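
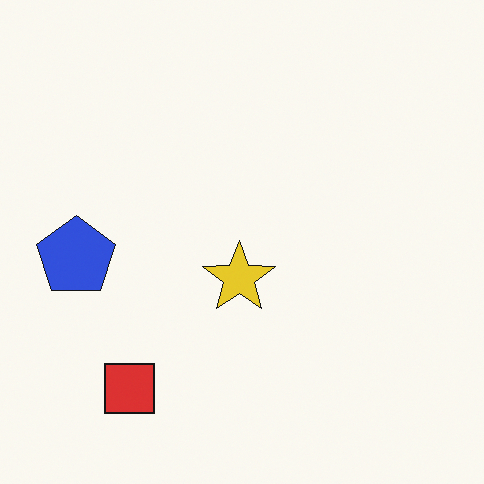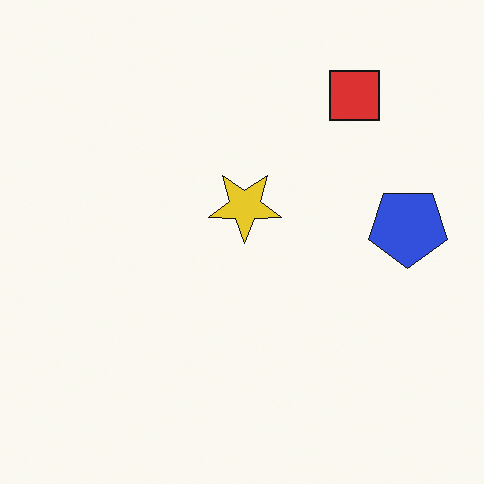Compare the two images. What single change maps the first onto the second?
This is the original image rotated 180°.

The red square sits in the bottom-left of the first image and the top-right of the second — consistent with a whole-image 180° rotation.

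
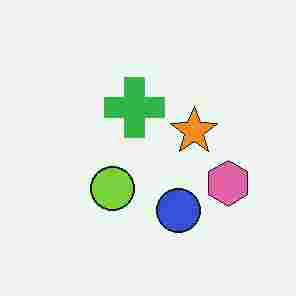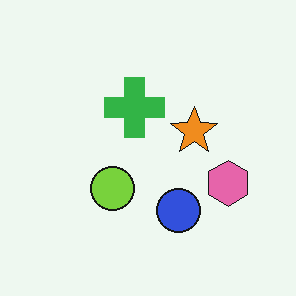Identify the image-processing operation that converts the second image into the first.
It was heavily JPEG-compressed with obvious blocking artifacts.

Blocky 8×8 compression artifacts appear around shape edges and the flat background shows ringing — characteristic JPEG degradation.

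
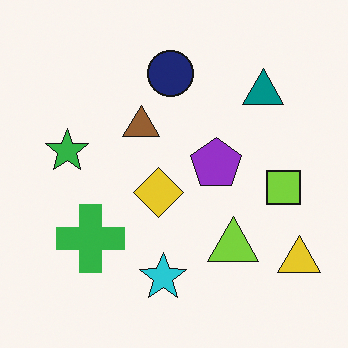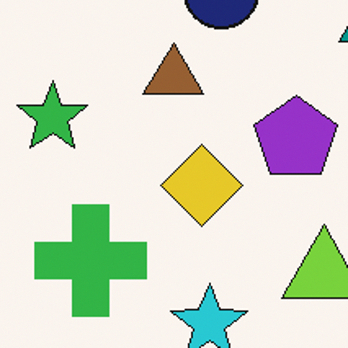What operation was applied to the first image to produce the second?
This is the original image cropped tightly and scaled back up.

The visible shapes are larger and the field of view is narrower; shapes near the original edges may be partly or wholly outside the frame — a crop-and-rescale.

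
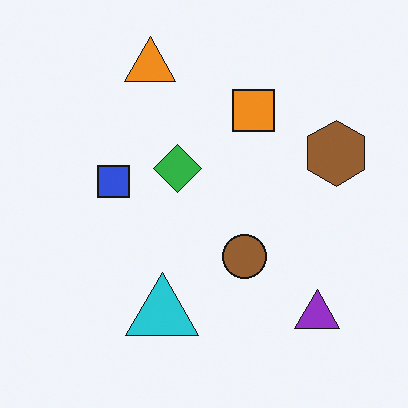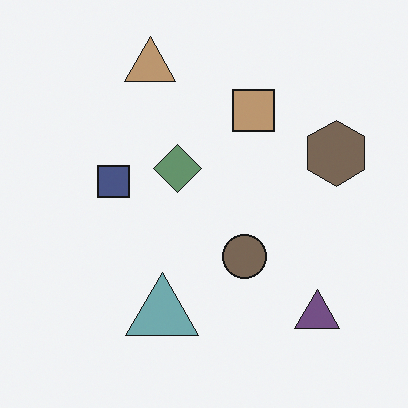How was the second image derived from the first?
It was made much more muted (saturation change).

All colors are more muted and greyish — a global saturation change.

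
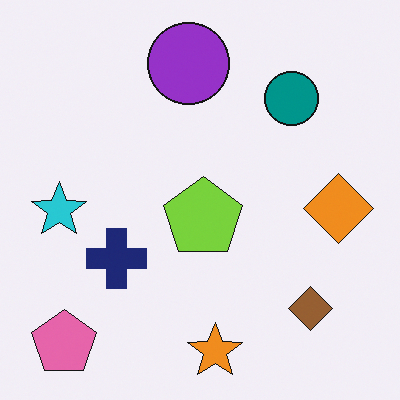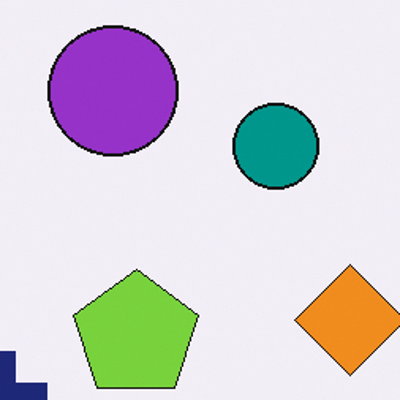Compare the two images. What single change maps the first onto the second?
It was cropped slightly and scaled back up.

The visible shapes are larger and the field of view is narrower; shapes near the original edges may be partly or wholly outside the frame — a crop-and-rescale.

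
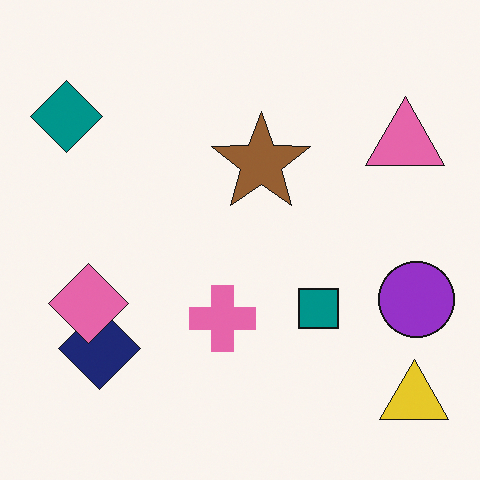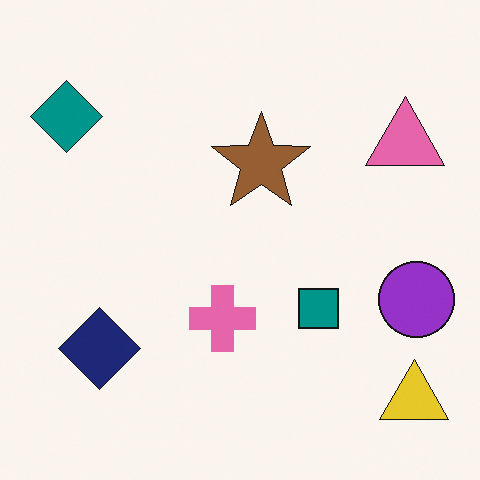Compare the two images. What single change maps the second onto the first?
It was overlaid with an additional pink diamond.

A pink diamond appears in the first image that is absent from the second.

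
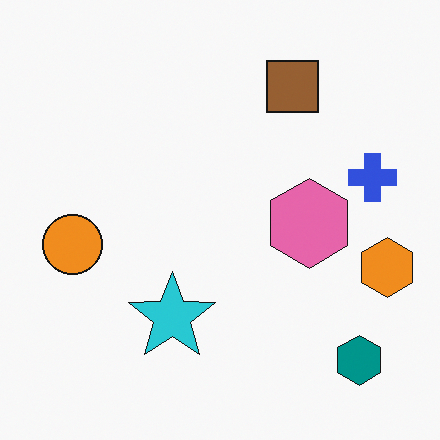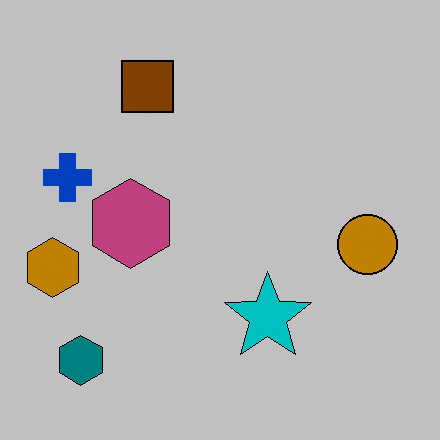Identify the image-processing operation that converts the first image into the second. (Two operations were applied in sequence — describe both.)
The transformation is: heavily posterized to just a handful of flat colors, then flipped horizontally (left ↔ right).

Each flat color has snapped to a coarser quantized level — most visibly, the near-white background has dropped to a flat grey. The orange hexagon is in the right of the first image and the left of the second — shapes on opposite sides of the vertical midline have swapped in a mirror flip.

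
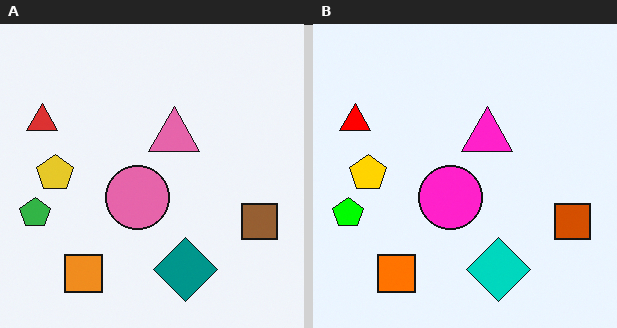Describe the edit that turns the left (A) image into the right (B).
Made much more vivid (saturation change).

All colors are more vivid — a global saturation change.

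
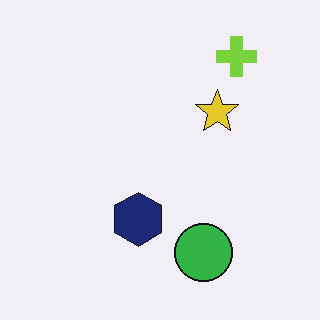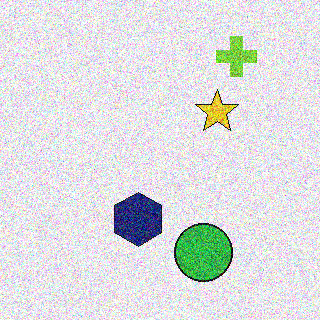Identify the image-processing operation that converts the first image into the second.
This is the original image degraded with a thick layer of grain.

Random speckle covers the whole image, including the flat background.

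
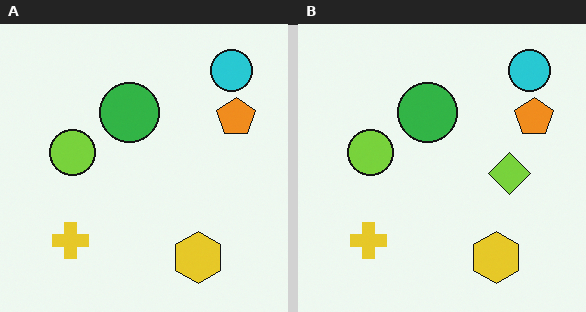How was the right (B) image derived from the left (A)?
It was overlaid with an additional lime diamond.

A lime diamond appears in the right (B) image that is absent from the left (A).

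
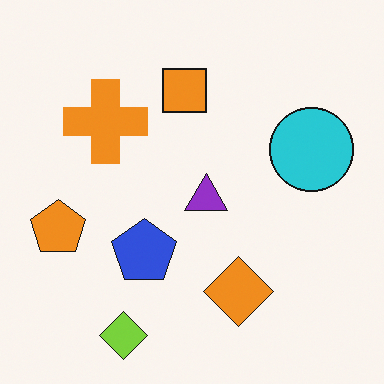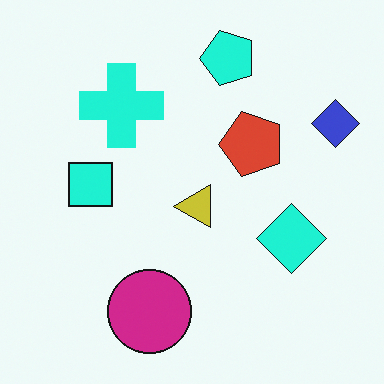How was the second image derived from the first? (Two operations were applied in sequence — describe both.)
The transformation is: transposed (reflected across the top-left ↔ bottom-right diagonal), then hue-shifted through roughly a third of the color wheel.

Shapes have swapped their row and column positions — what was in the top-right is now in the bottom-left — a diagonal reflection. Every shape's color has rotated by the same amount around the hue wheel — a uniform hue shift.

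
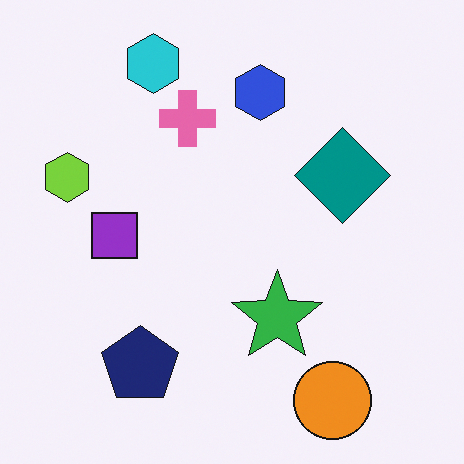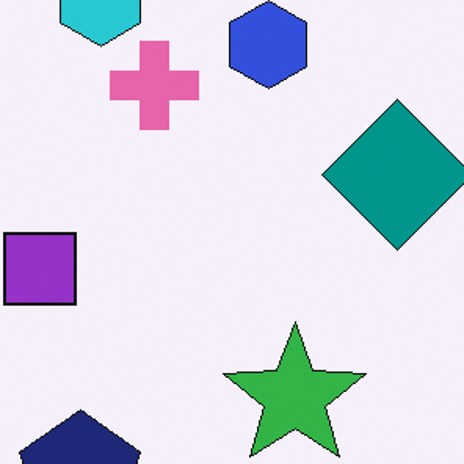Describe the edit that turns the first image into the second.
The second image is the first cropped slightly and scaled back up.

The visible shapes are larger and the field of view is narrower; shapes near the original edges may be partly or wholly outside the frame — a crop-and-rescale.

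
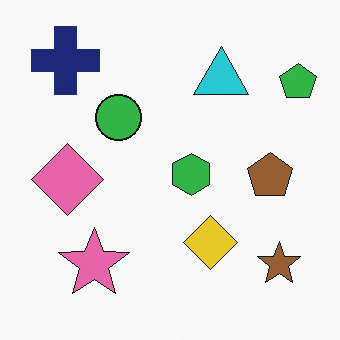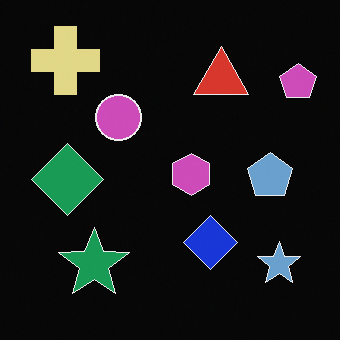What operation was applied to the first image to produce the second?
This is the original image color-inverted (negative).

The light background has become dark and every shape's color is its complement — a photographic negative.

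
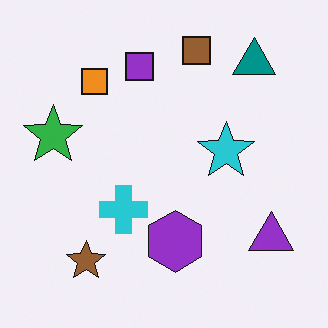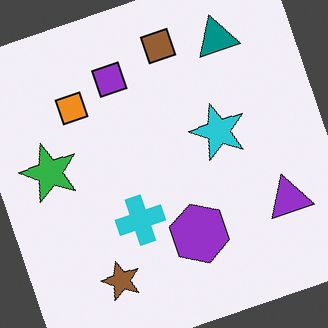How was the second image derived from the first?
This is the original image rotated counter-clockwise by a clearly visible amount.

Every shape is tilted by the same angle and the image corners show triangular fill wedges — a whole-image rotation by a non-right angle.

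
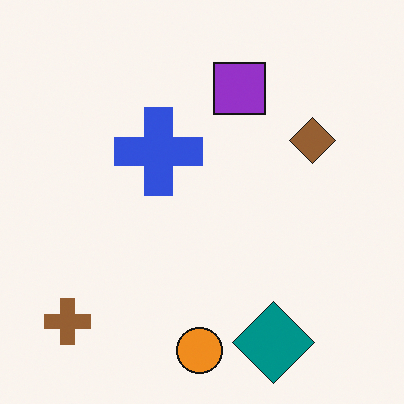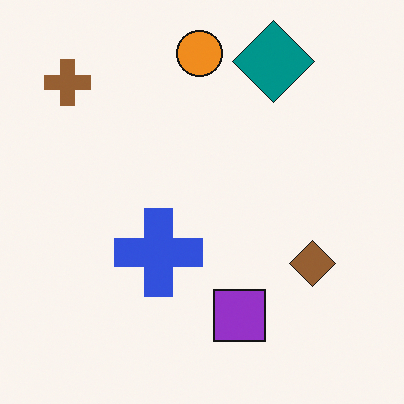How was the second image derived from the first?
This is the original image flipped vertically (top ↔ bottom).

The orange circle is in the bottom of the first image and the top of the second — shapes on opposite sides of the horizontal midline have swapped in a mirror flip.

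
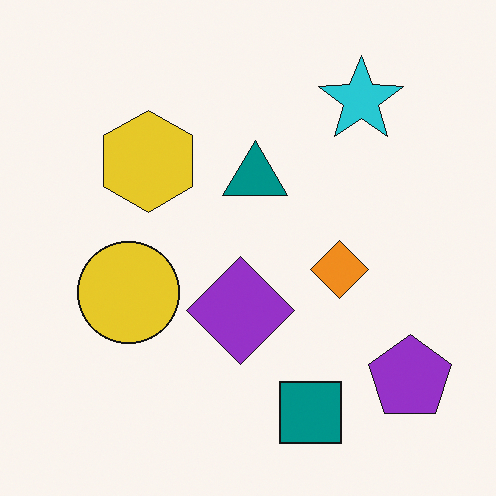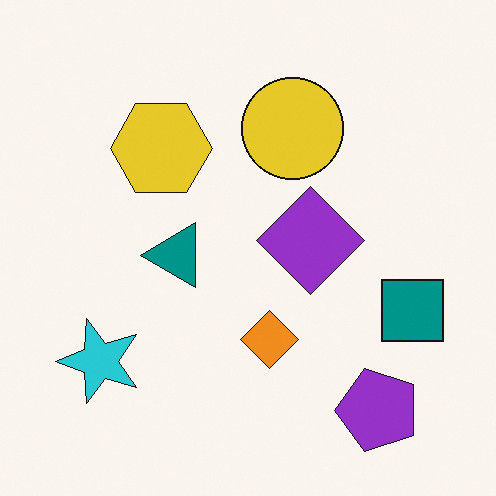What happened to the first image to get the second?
The image was transposed (reflected across the top-left ↔ bottom-right diagonal).

Shapes have swapped their row and column positions — what was in the top-right is now in the bottom-left — a diagonal reflection.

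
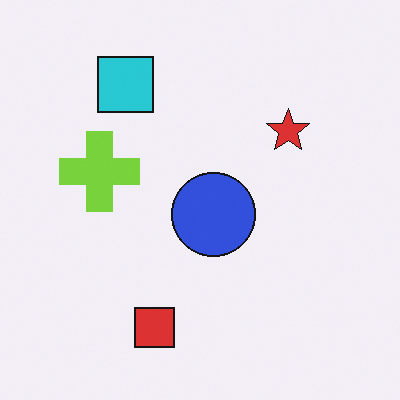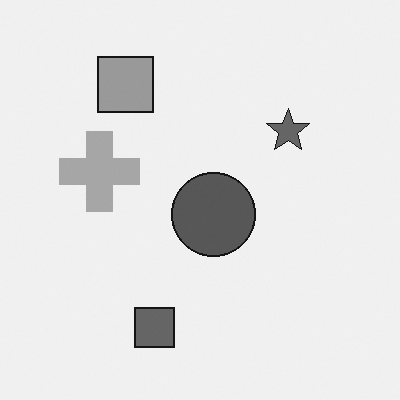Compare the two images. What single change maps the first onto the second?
Converted to grayscale.

All color is removed — every shape is now a shade of grey.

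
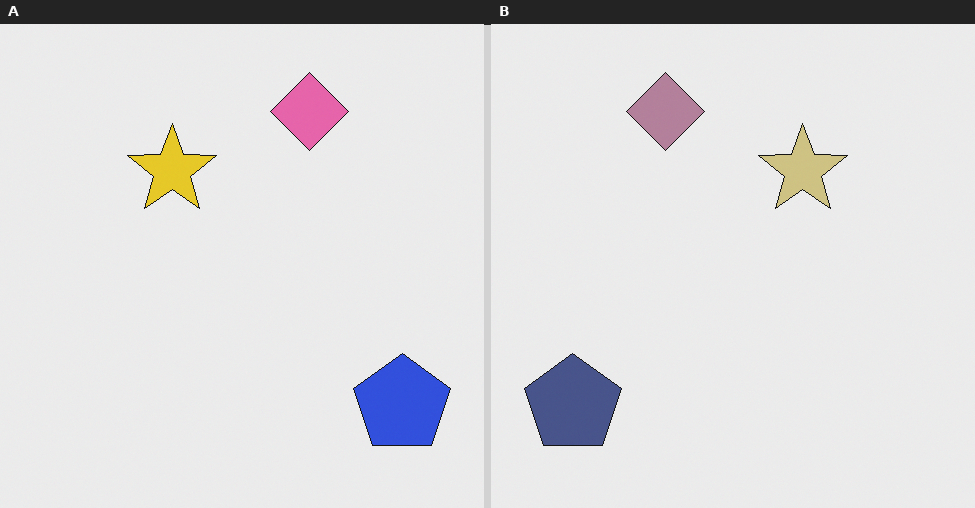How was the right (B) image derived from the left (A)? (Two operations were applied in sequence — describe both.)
The image was flipped horizontally (left ↔ right), then heavily desaturated.

The blue pentagon is in the bottom-right of the left (A) image and the bottom-left of the right (B) — shapes on opposite sides of the vertical midline have swapped in a mirror flip. All colors are more muted and greyish — a global saturation change.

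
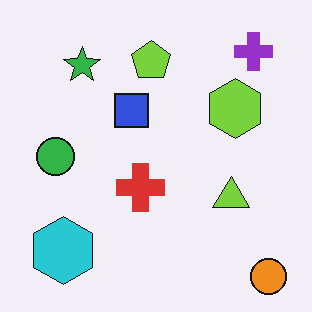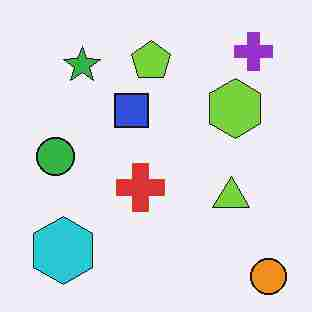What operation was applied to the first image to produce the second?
The image was degraded with heavy JPEG compression.

Blocky 8×8 compression artifacts appear around shape edges and the flat background shows ringing — characteristic JPEG degradation.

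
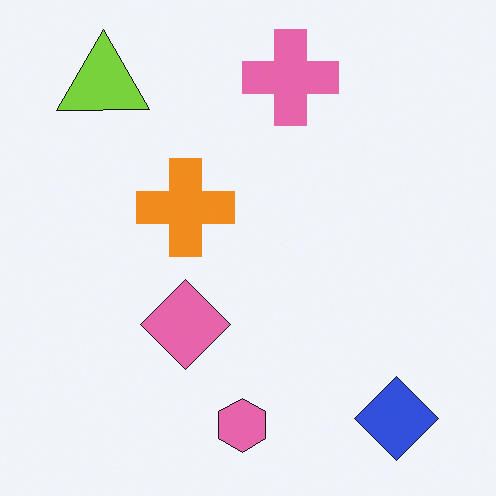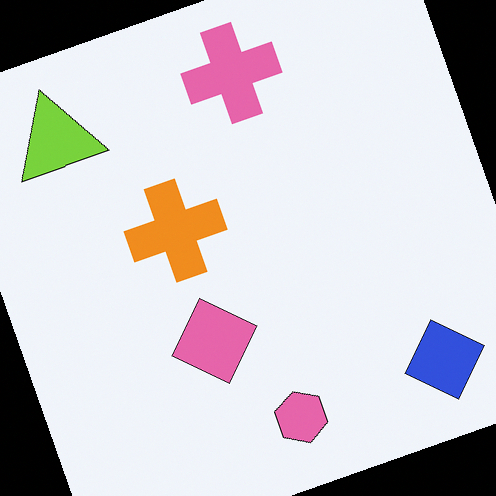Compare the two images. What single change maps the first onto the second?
This is the original image rotated counter-clockwise by a clearly visible amount.

Every shape is tilted by the same angle and the image corners show triangular fill wedges — a whole-image rotation by a non-right angle.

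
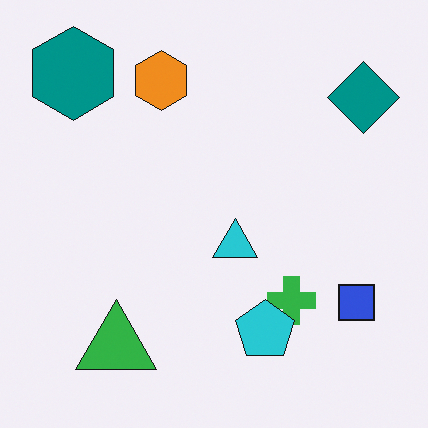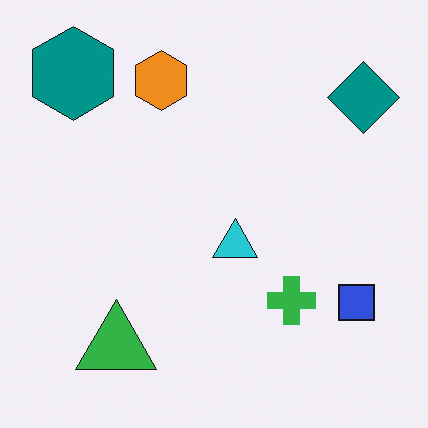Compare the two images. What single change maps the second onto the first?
The image was overlaid with an additional cyan pentagon.

A cyan pentagon appears in the first image that is absent from the second.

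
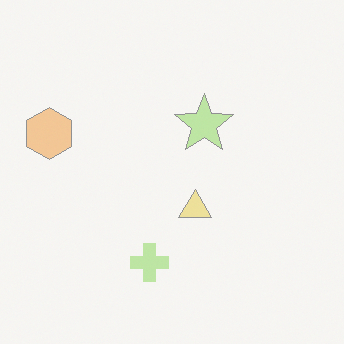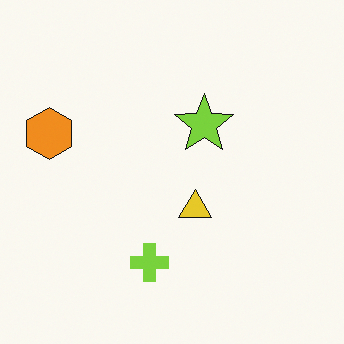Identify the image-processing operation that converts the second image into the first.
This is the original image given much lower contrast.

Tones are pushed toward mid-grey across the whole image — a global contrast change.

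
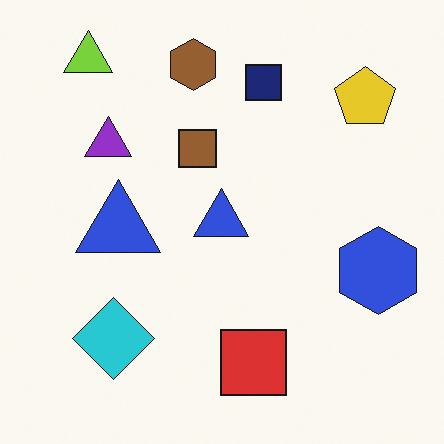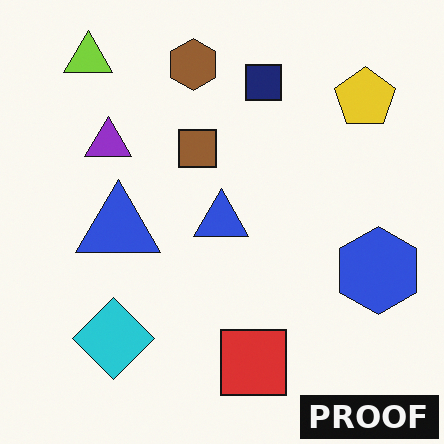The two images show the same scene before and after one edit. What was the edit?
The image was watermarked with the text "PROOF" in the lower-right corner.

A dark label reading "PROOF" appears in the lower-right corner.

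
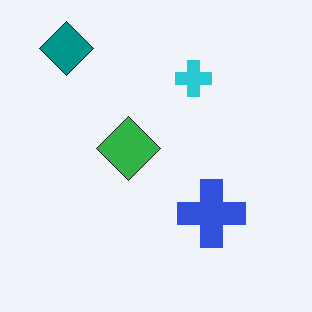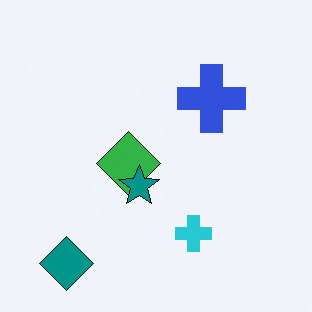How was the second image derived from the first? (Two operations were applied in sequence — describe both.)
Flipped vertically (top ↔ bottom), then overlaid with an additional teal star.

The teal diamond is in the top-left of the first image and the bottom-left of the second — shapes on opposite sides of the horizontal midline have swapped in a mirror flip. A teal star appears in the second image that is absent from the first.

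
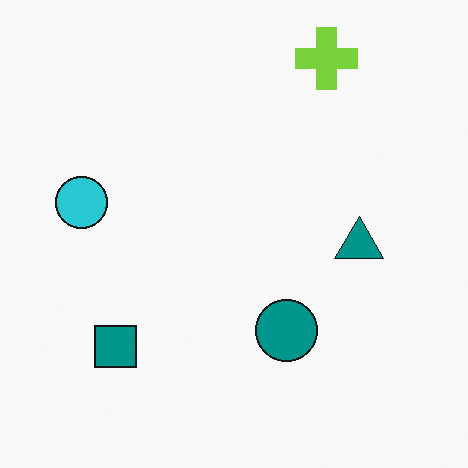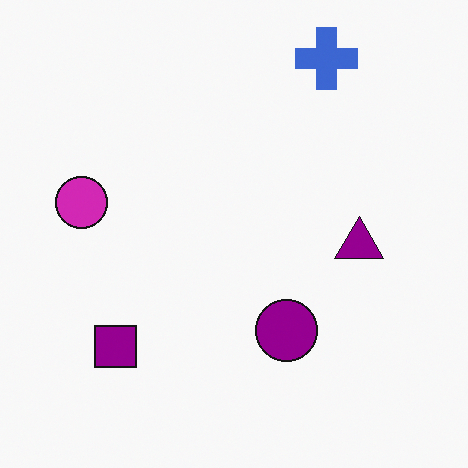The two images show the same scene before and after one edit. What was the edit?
The second image is the first hue-shifted by a moderate amount.

Every shape's color has rotated by the same amount around the hue wheel — a uniform hue shift.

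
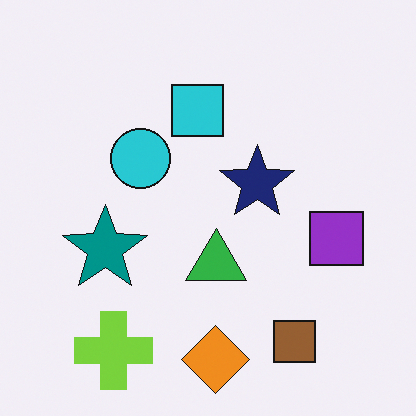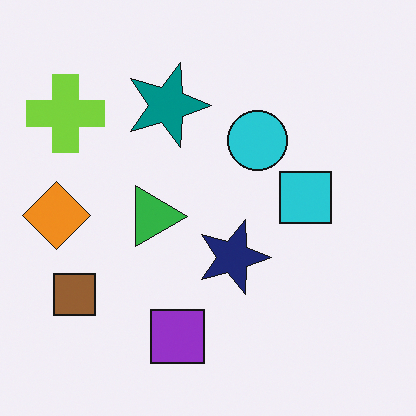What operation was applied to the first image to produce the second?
The transformation is: rotated 90° clockwise.

The lime cross sits in the bottom-left of the first image and the top-left of the second — consistent with a whole-image 90° clockwise rotation.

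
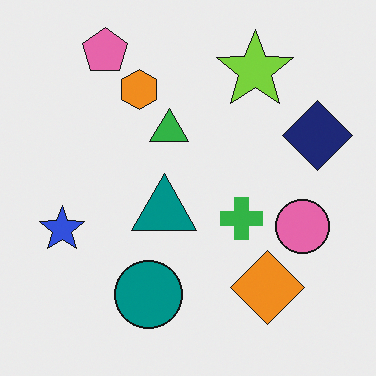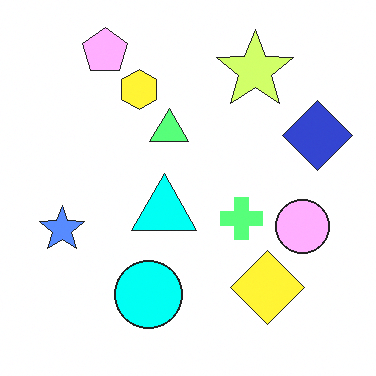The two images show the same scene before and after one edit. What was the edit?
The second image is the first noticeably brightened.

Every pixel — background and shapes alike — is uniformly brightened.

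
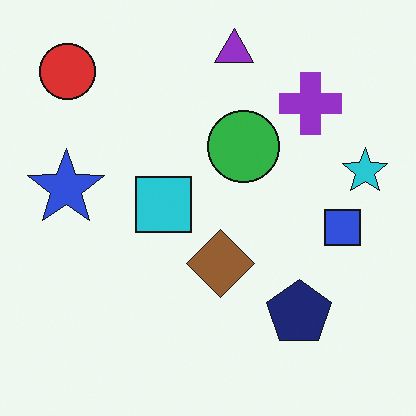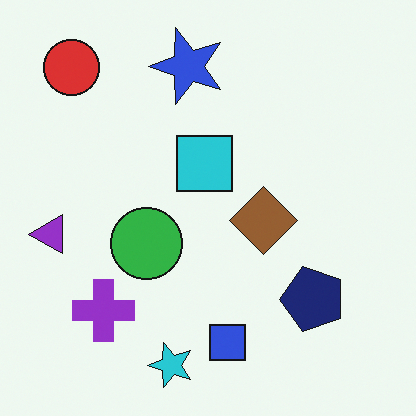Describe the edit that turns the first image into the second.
The image was transposed (reflected across the top-left ↔ bottom-right diagonal).

Shapes have swapped their row and column positions — what was in the top-right is now in the bottom-left — a diagonal reflection.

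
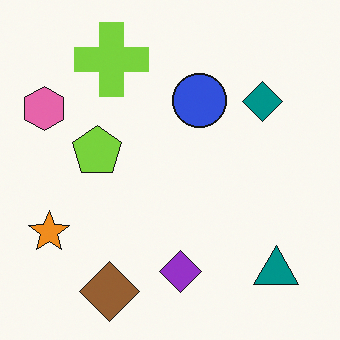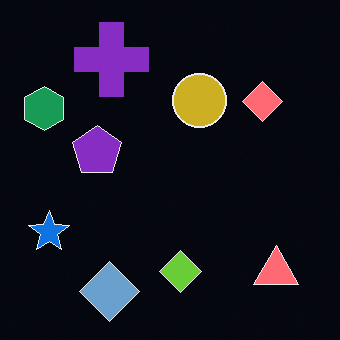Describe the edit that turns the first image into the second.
The transformation is: color-inverted (negative).

The light background has become dark and every shape's color is its complement — a photographic negative.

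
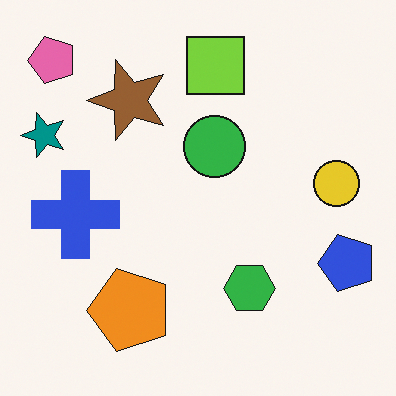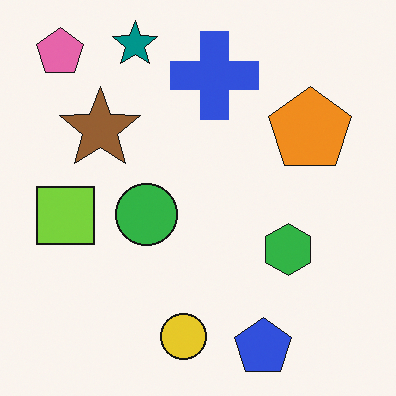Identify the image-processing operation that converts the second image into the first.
This is the original image transposed (reflected across the top-left ↔ bottom-right diagonal).

Shapes have swapped their row and column positions — what was in the top-right is now in the bottom-left — a diagonal reflection.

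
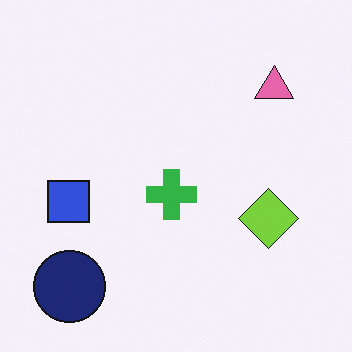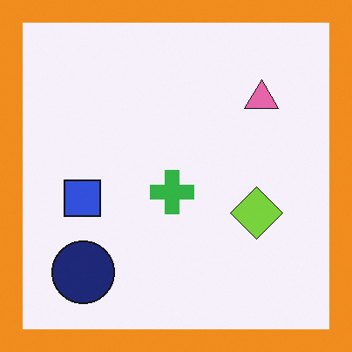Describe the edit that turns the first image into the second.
The transformation is: framed with a orange border.

A solid orange frame runs around the edge of the second image, with the content slightly shrunk inside it.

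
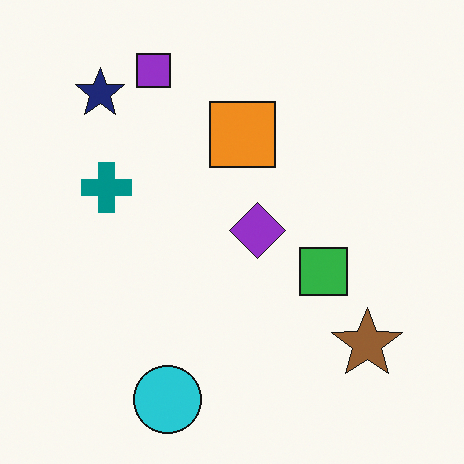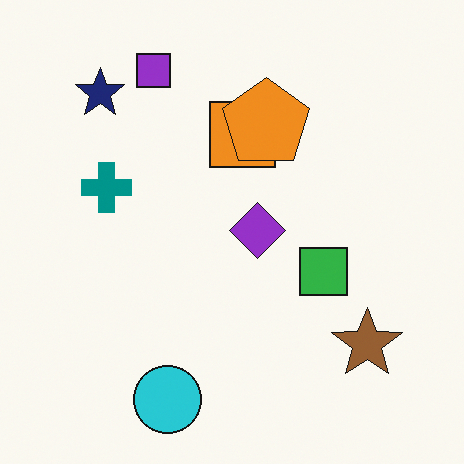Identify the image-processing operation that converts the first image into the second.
It was overlaid with an additional orange pentagon.

An orange pentagon appears in the second image that is absent from the first.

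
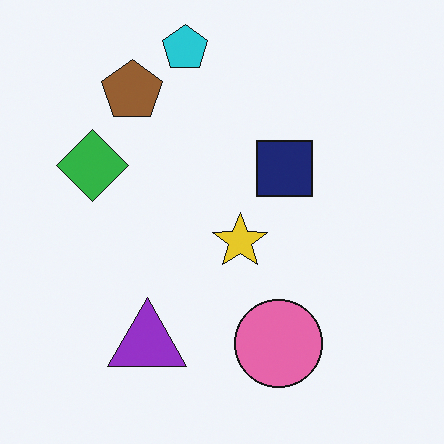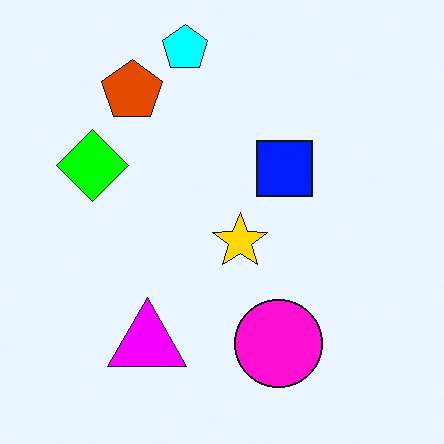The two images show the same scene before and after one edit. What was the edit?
The image was heavily oversaturated.

All colors are more vivid — a global saturation change.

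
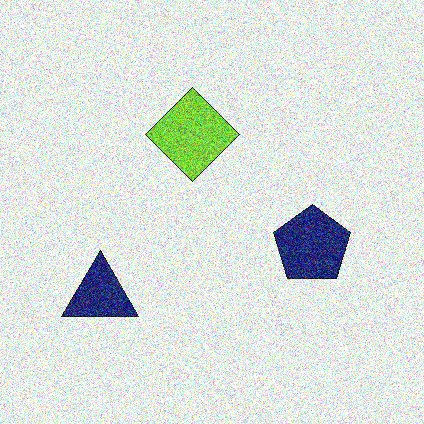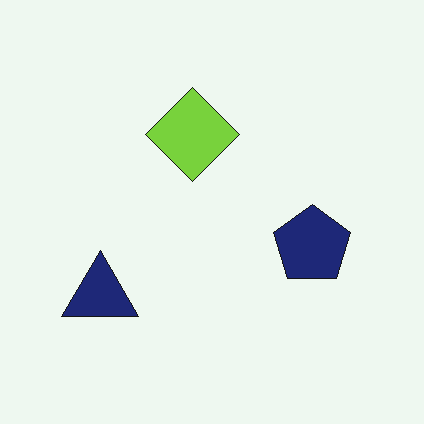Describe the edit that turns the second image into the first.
Degraded with strong gaussian noise.

Random speckle covers the whole image, including the flat background.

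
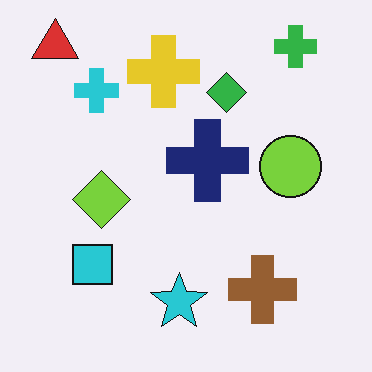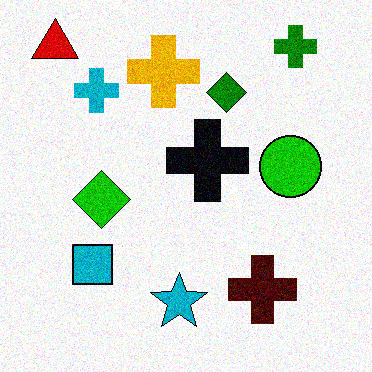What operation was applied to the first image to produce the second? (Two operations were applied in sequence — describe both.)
It was boosted in contrast, then degraded with visible gaussian noise.

Tones are pushed away from mid-grey across the whole image — a global contrast change. Random speckle covers the whole image, including the flat background.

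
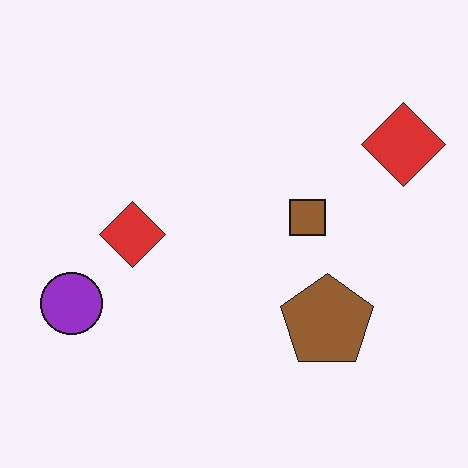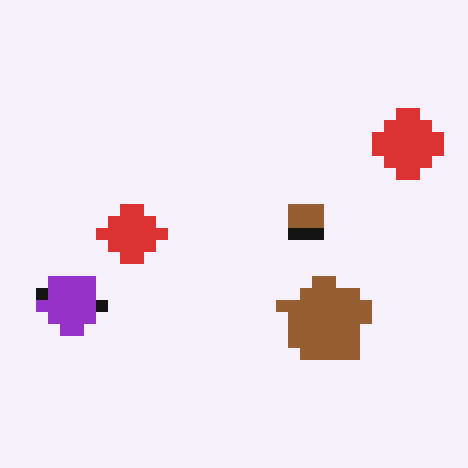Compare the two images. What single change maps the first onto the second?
This is the original image heavily pixelated into large blocks.

Shapes are reduced to large square blocks; fine edges and outlines are lost — a downscale-then-upscale (mosaic) effect.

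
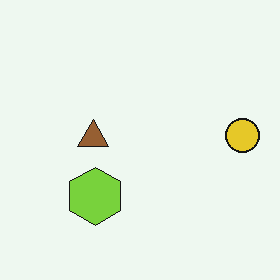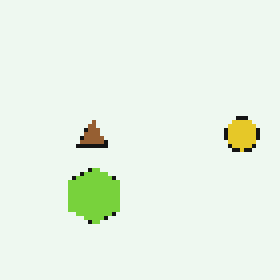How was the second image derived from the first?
The image was lightly pixelated (a mild mosaic effect).

Shapes are reduced to large square blocks; fine edges and outlines are lost — a downscale-then-upscale (mosaic) effect.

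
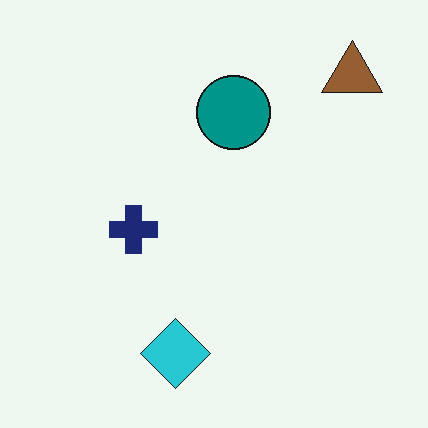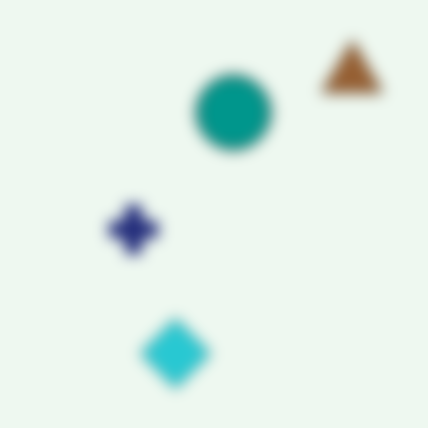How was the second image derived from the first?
It was strongly gaussian-blurred.

Shape edges and outlines are uniformly softened across the whole image.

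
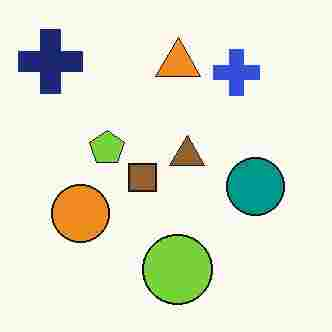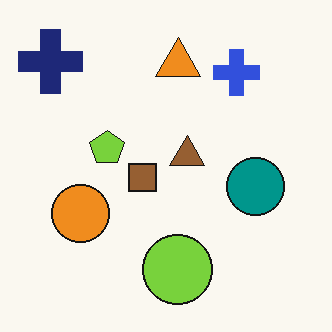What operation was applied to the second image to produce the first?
The first image is the second heavily JPEG-compressed with obvious blocking artifacts.

Blocky 8×8 compression artifacts appear around shape edges and the flat background shows ringing — characteristic JPEG degradation.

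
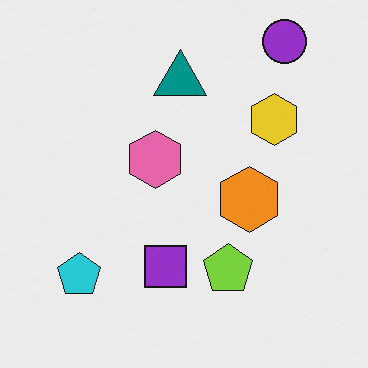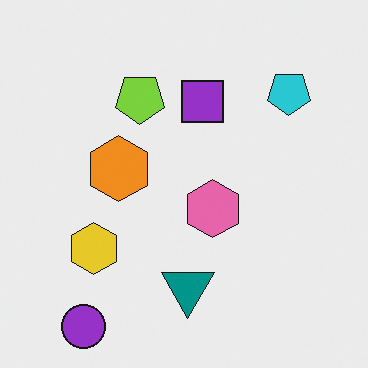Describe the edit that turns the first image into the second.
The image was rotated 180°.

The purple circle sits in the top-right of the first image and the bottom-left of the second — consistent with a whole-image 180° rotation.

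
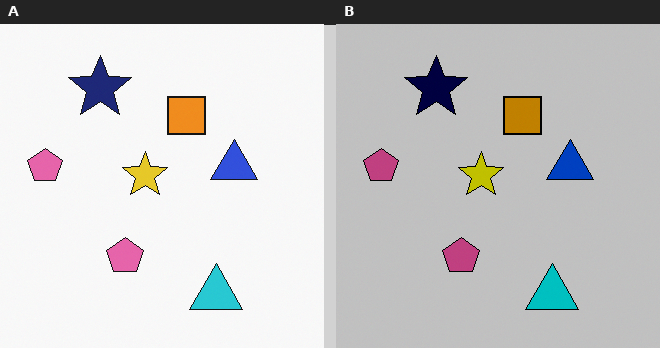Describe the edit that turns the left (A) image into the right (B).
The transformation is: aggressively posterized.

Each flat color has snapped to a coarser quantized level — most visibly, the near-white background has dropped to a flat grey.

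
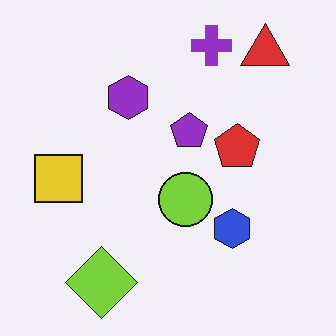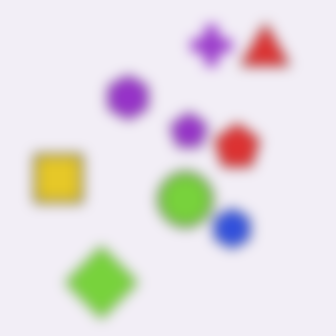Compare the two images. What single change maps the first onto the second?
The transformation is: heavily blurred.

Shape edges and outlines are uniformly softened across the whole image.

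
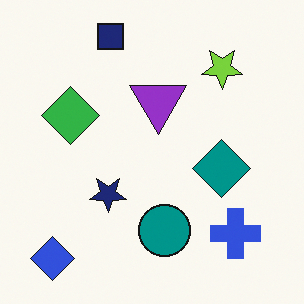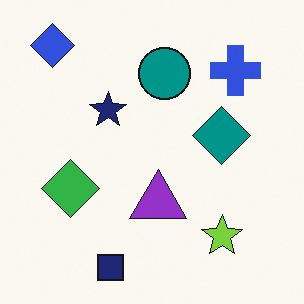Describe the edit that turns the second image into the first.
The transformation is: flipped vertically (top ↔ bottom).

The navy square is in the bottom of the second image and the top of the first — shapes on opposite sides of the horizontal midline have swapped in a mirror flip.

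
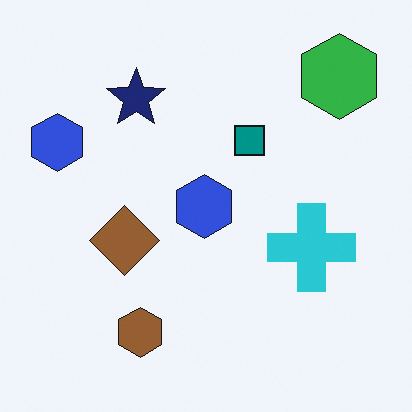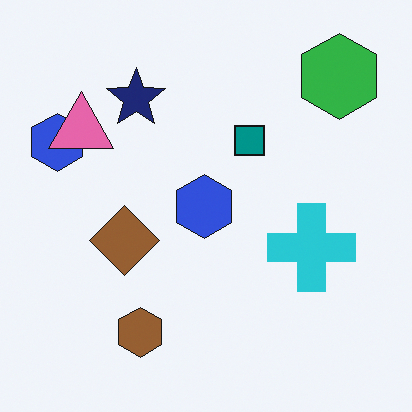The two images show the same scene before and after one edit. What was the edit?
Overlaid with an additional pink triangle.

A pink triangle appears in the second image that is absent from the first.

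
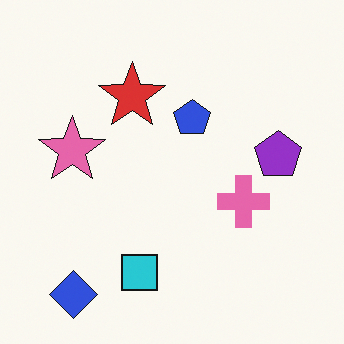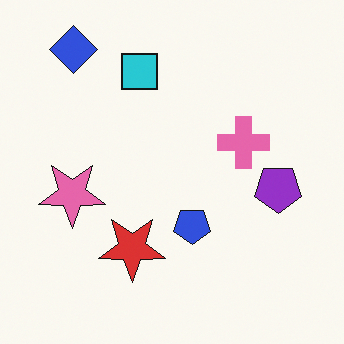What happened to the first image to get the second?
The transformation is: flipped vertically (top ↔ bottom).

The blue diamond is in the bottom-left of the first image and the top-left of the second — shapes on opposite sides of the horizontal midline have swapped in a mirror flip.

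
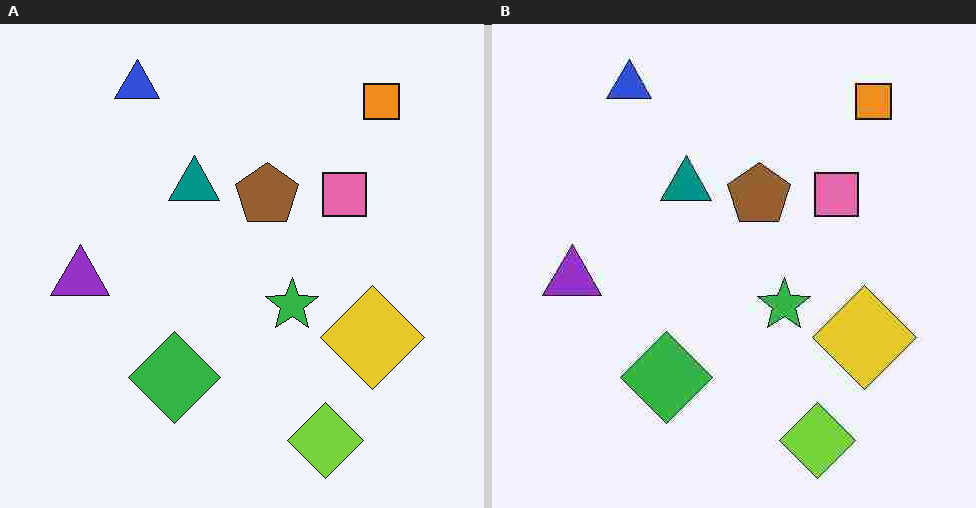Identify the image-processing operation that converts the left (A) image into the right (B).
It was degraded with heavy JPEG compression.

Blocky 8×8 compression artifacts appear around shape edges and the flat background shows ringing — characteristic JPEG degradation.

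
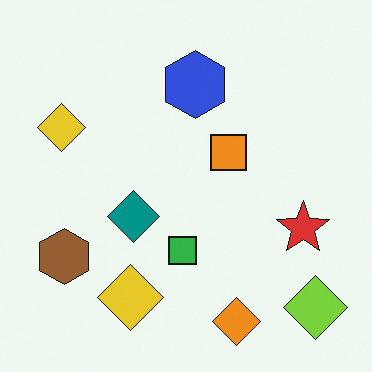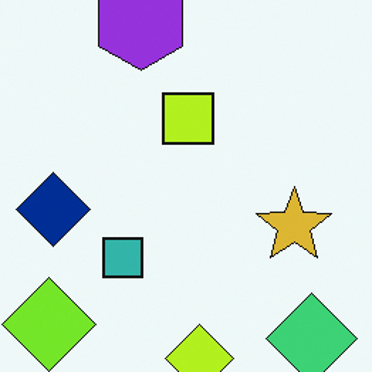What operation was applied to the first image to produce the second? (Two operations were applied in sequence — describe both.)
The transformation is: hue-shifted slightly, then cropped slightly and scaled back up.

Every shape's color has rotated by the same amount around the hue wheel — a uniform hue shift. The visible shapes are larger and the field of view is narrower; shapes near the original edges may be partly or wholly outside the frame — a crop-and-rescale.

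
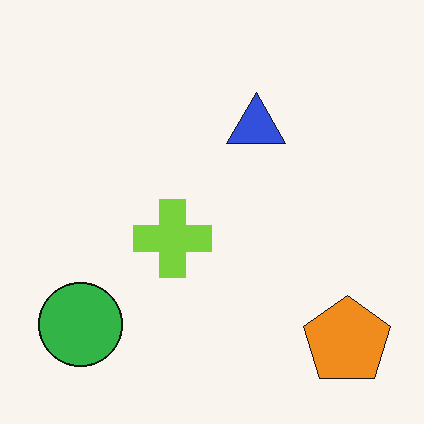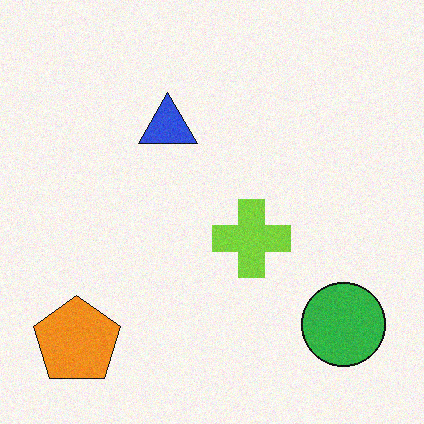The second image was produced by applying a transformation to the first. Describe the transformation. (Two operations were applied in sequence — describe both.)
Flipped horizontally (left ↔ right), then degraded with a light layer of grain.

The orange pentagon is in the bottom-right of the first image and the bottom-left of the second — shapes on opposite sides of the vertical midline have swapped in a mirror flip. Random speckle covers the whole image, including the flat background.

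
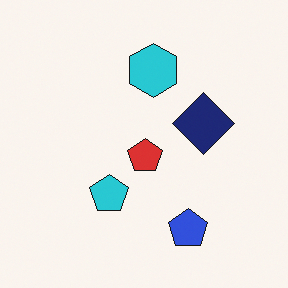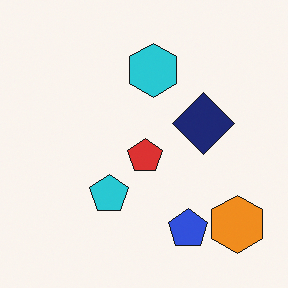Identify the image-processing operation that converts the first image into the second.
This is the original image overlaid with an additional orange hexagon.

An orange hexagon appears in the second image that is absent from the first.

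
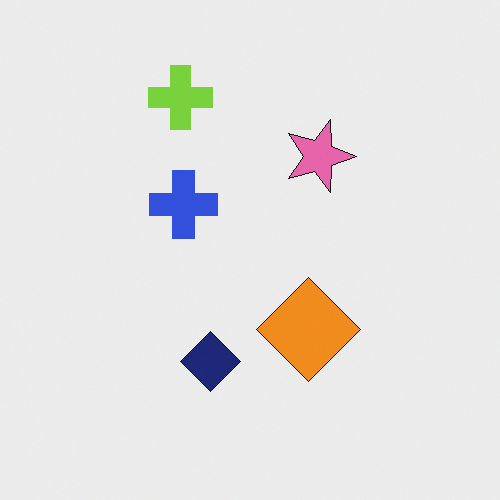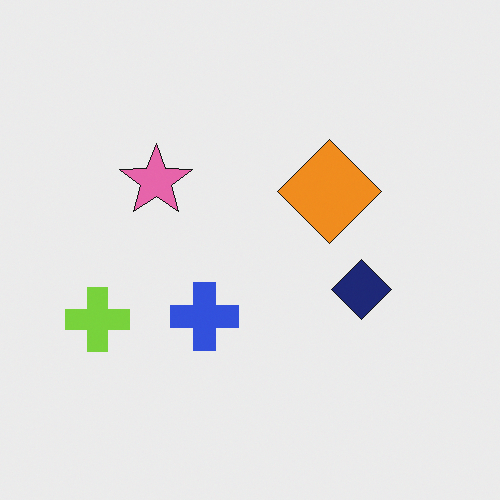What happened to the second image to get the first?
The image was rotated 90° clockwise.

The lime cross sits in the left of the second image and the top of the first — consistent with a whole-image 90° clockwise rotation.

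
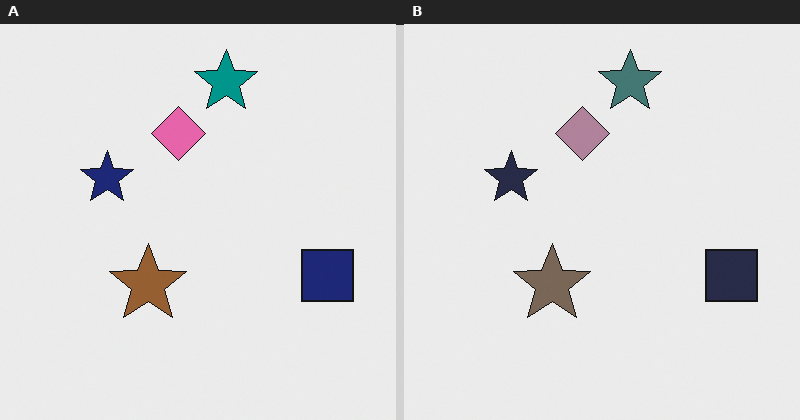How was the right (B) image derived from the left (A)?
The right (B) image is the left (A) heavily desaturated.

All colors are more muted and greyish — a global saturation change.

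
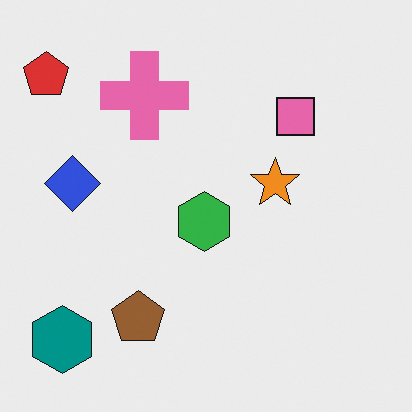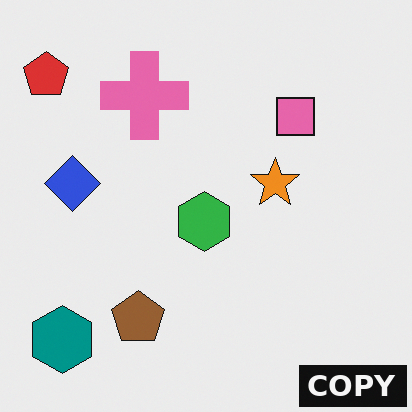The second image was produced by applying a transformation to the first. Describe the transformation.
It was watermarked with the text "COPY" in the lower-right corner.

A dark label reading "COPY" appears in the lower-right corner.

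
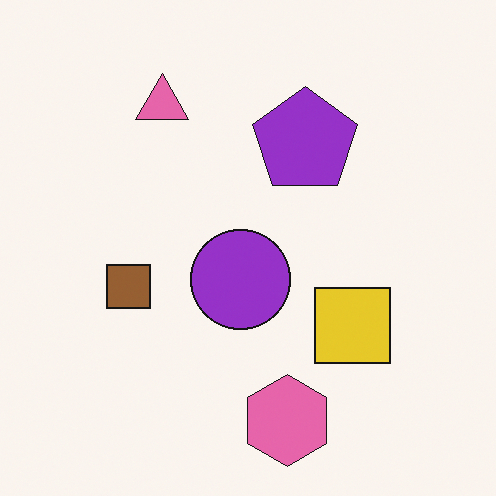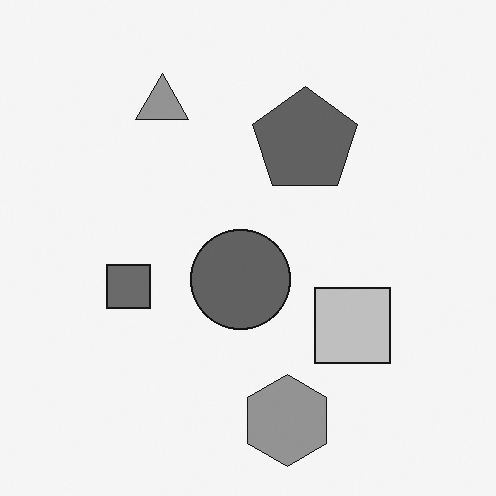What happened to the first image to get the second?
This is the original image converted to grayscale.

All color is removed — every shape is now a shade of grey.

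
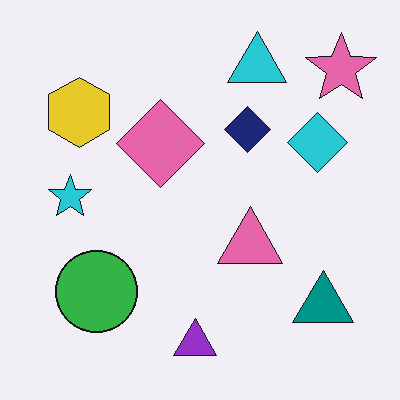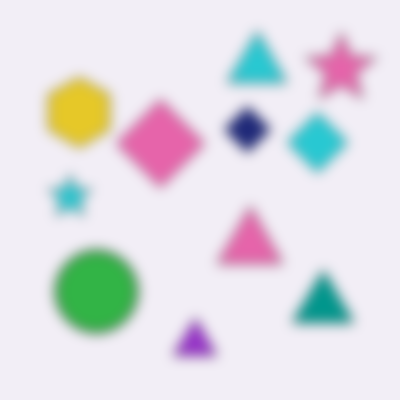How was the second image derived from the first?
The transformation is: heavily blurred.

Shape edges and outlines are uniformly softened across the whole image.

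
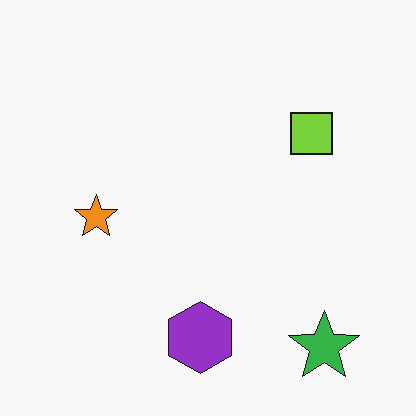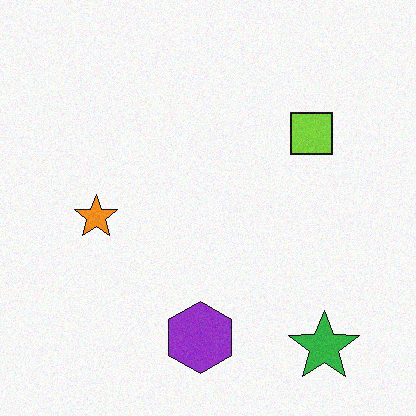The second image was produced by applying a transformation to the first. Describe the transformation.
The transformation is: degraded with a light layer of grain.

Random speckle covers the whole image, including the flat background.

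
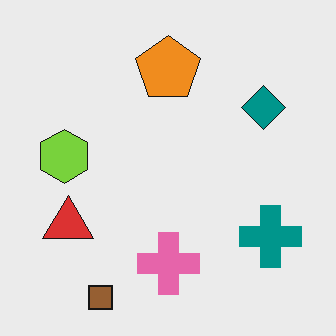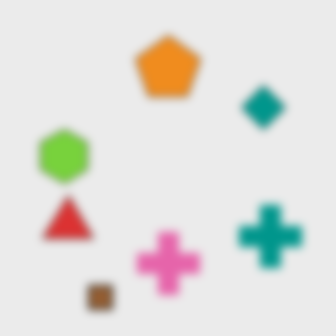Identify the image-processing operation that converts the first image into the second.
The image was moderately blurred.

Shape edges and outlines are uniformly softened across the whole image.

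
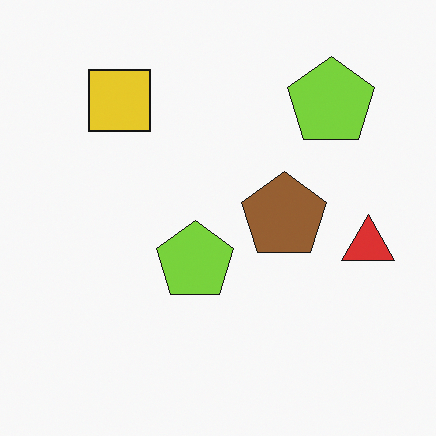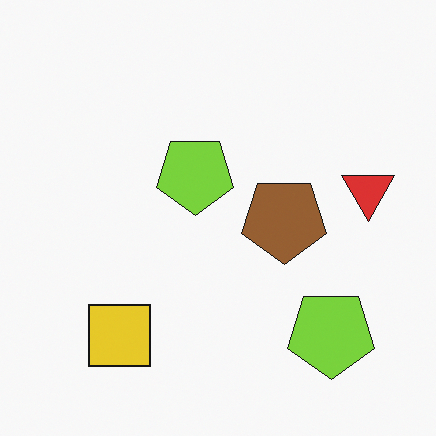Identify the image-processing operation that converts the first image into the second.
Flipped vertically (top ↔ bottom).

The yellow square is in the top-left of the first image and the bottom-left of the second — shapes on opposite sides of the horizontal midline have swapped in a mirror flip.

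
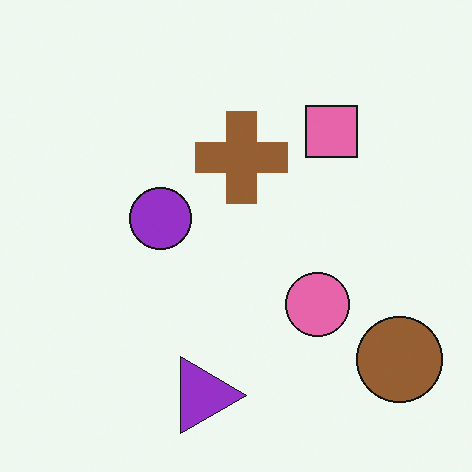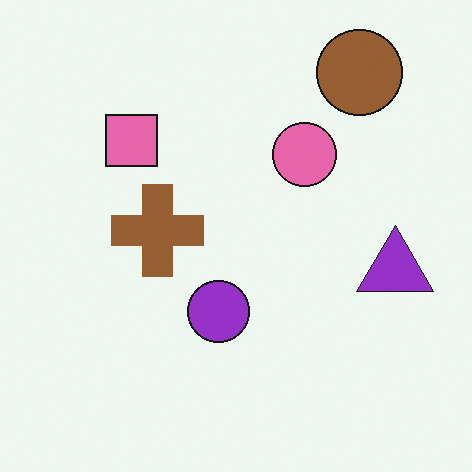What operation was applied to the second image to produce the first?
The first image is the second rotated 90° clockwise.

The brown circle sits in the top-right of the second image and the bottom-right of the first — consistent with a whole-image 90° clockwise rotation.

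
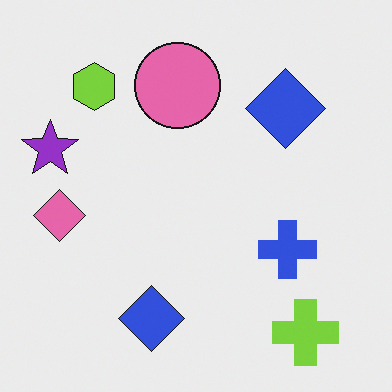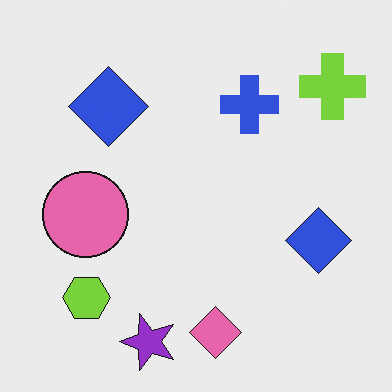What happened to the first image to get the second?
It was rotated 90° counter-clockwise.

The lime cross sits in the bottom-right of the first image and the top-right of the second — consistent with a whole-image 90° counter-clockwise rotation.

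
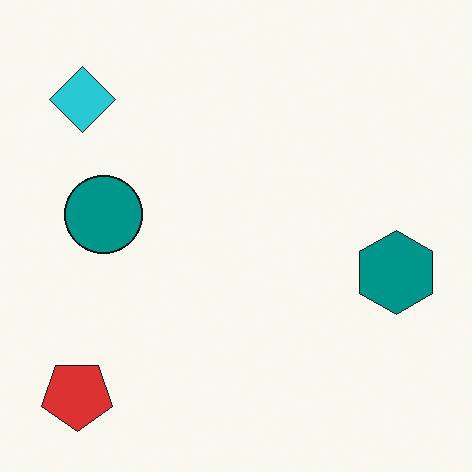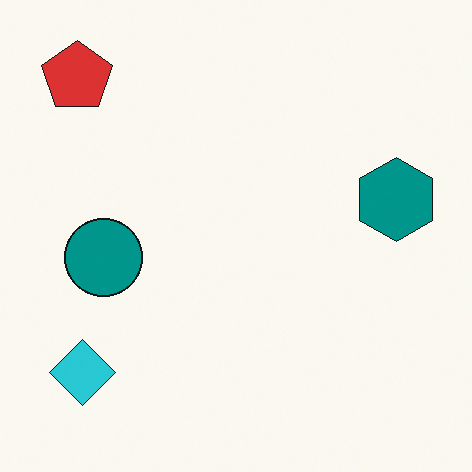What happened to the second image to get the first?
The image was flipped vertically (top ↔ bottom).

The red pentagon is in the top-left of the second image and the bottom-left of the first — shapes on opposite sides of the horizontal midline have swapped in a mirror flip.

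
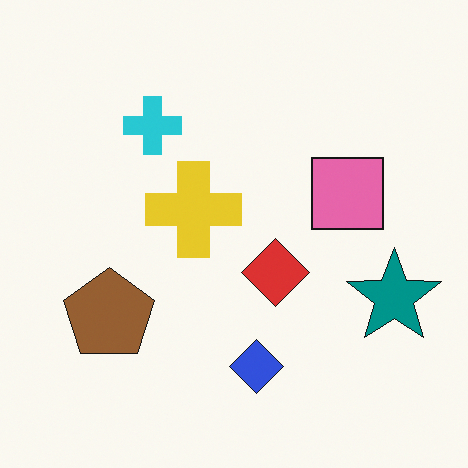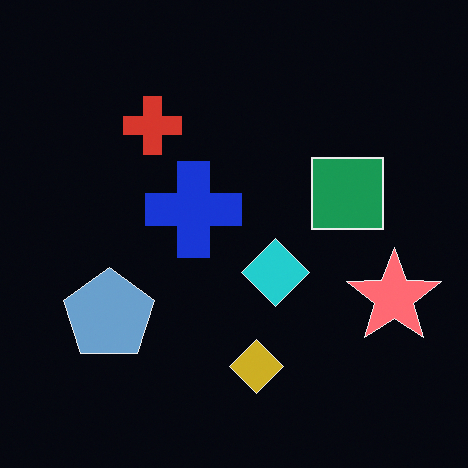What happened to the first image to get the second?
The second image is the first color-inverted (negative).

The light background has become dark and every shape's color is its complement — a photographic negative.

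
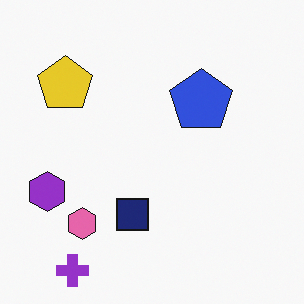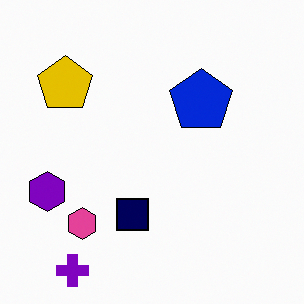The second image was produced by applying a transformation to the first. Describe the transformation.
The second image is the first given slightly increased contrast.

Tones are pushed away from mid-grey across the whole image — a global contrast change.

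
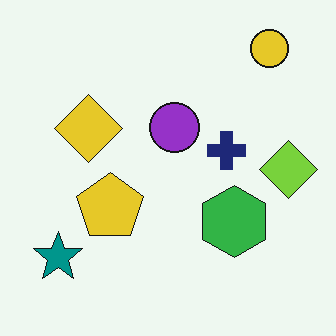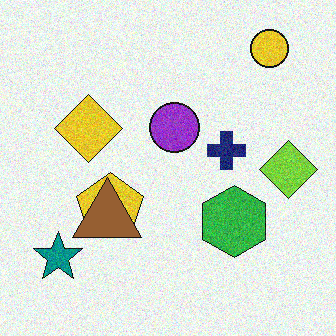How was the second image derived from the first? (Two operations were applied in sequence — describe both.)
The image was degraded with moderate additive noise, then overlaid with an additional brown triangle.

Random speckle covers the whole image, including the flat background. A brown triangle appears in the second image that is absent from the first.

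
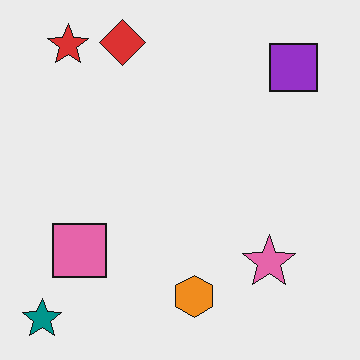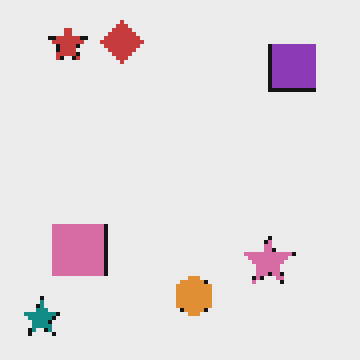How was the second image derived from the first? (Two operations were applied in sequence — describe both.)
This is the original image lightly pixelated (a mild mosaic effect), then slightly desaturated.

Shapes are reduced to large square blocks; fine edges and outlines are lost — a downscale-then-upscale (mosaic) effect. All colors are more muted and greyish — a global saturation change.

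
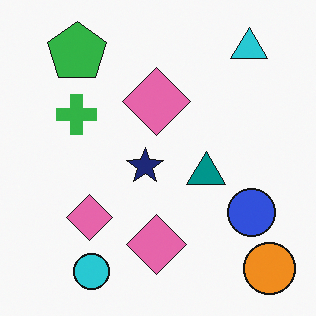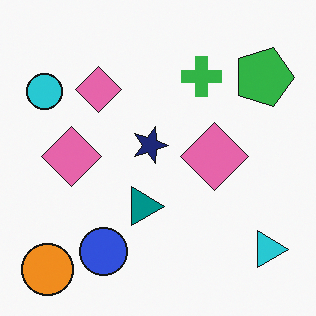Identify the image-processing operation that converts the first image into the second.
The image was rotated 90° clockwise.

The orange circle sits in the bottom-right of the first image and the bottom-left of the second — consistent with a whole-image 90° clockwise rotation.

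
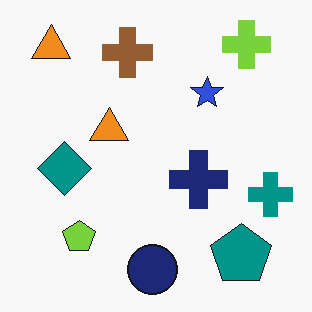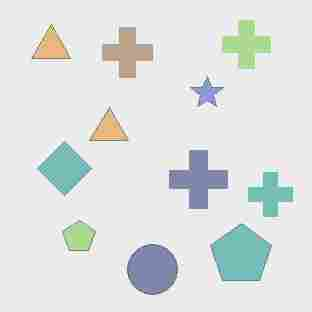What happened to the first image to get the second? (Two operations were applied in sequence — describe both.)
This is the original image given much lower contrast, then heavily JPEG-compressed with obvious blocking artifacts.

Tones are pushed toward mid-grey across the whole image — a global contrast change. Blocky 8×8 compression artifacts appear around shape edges and the flat background shows ringing — characteristic JPEG degradation.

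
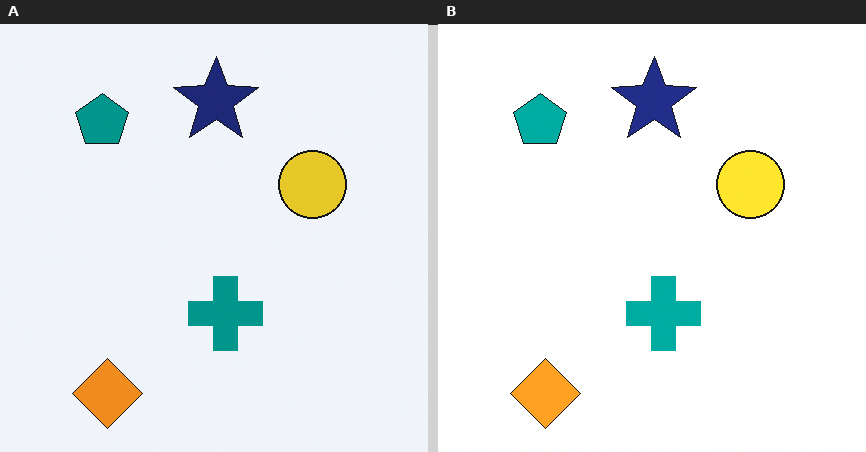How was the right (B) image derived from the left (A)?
It was brightened a little.

Every pixel — background and shapes alike — is uniformly brightened.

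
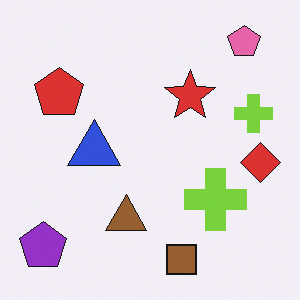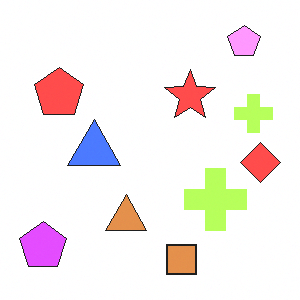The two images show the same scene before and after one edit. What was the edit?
This is the original image substantially brightened.

Every pixel — background and shapes alike — is uniformly brightened.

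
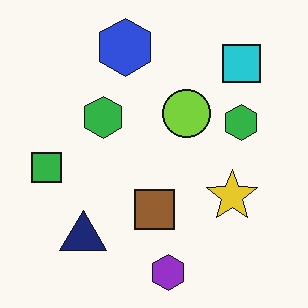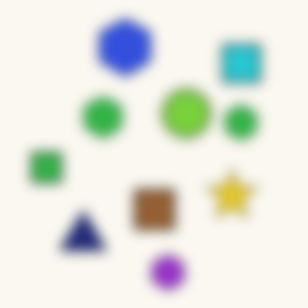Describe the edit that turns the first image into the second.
The transformation is: strongly gaussian-blurred.

Shape edges and outlines are uniformly softened across the whole image.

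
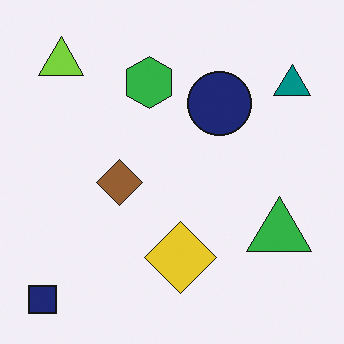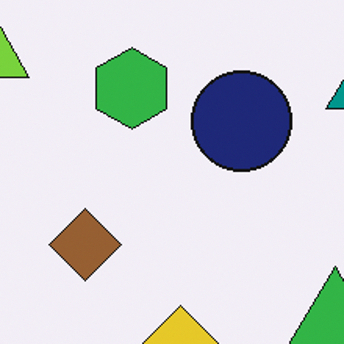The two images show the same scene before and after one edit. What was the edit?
The second image is the first cropped slightly and scaled back up.

The visible shapes are larger and the field of view is narrower; shapes near the original edges may be partly or wholly outside the frame — a crop-and-rescale.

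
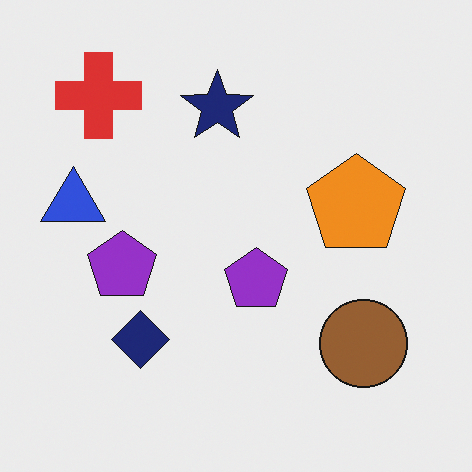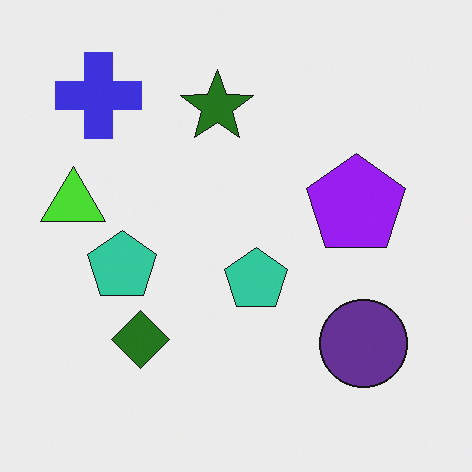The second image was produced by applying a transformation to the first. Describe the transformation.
The image was hue-shifted by a large amount.

Every shape's color has rotated by the same amount around the hue wheel — a uniform hue shift.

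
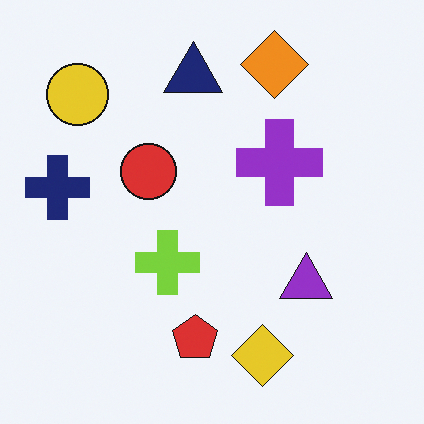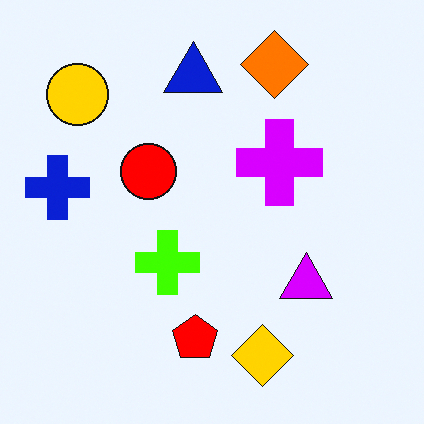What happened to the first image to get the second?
The second image is the first heavily oversaturated.

All colors are more vivid — a global saturation change.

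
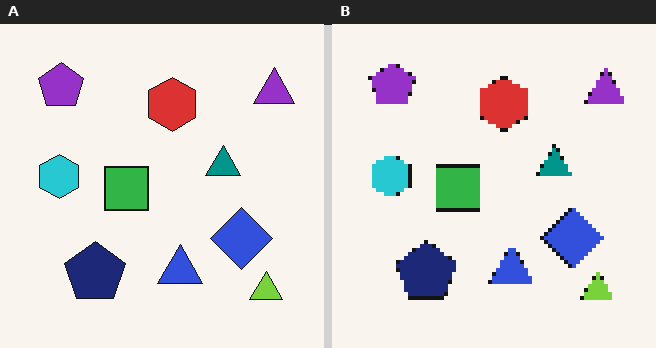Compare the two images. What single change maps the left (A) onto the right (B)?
Mildly pixelated.

Shapes are reduced to large square blocks; fine edges and outlines are lost — a downscale-then-upscale (mosaic) effect.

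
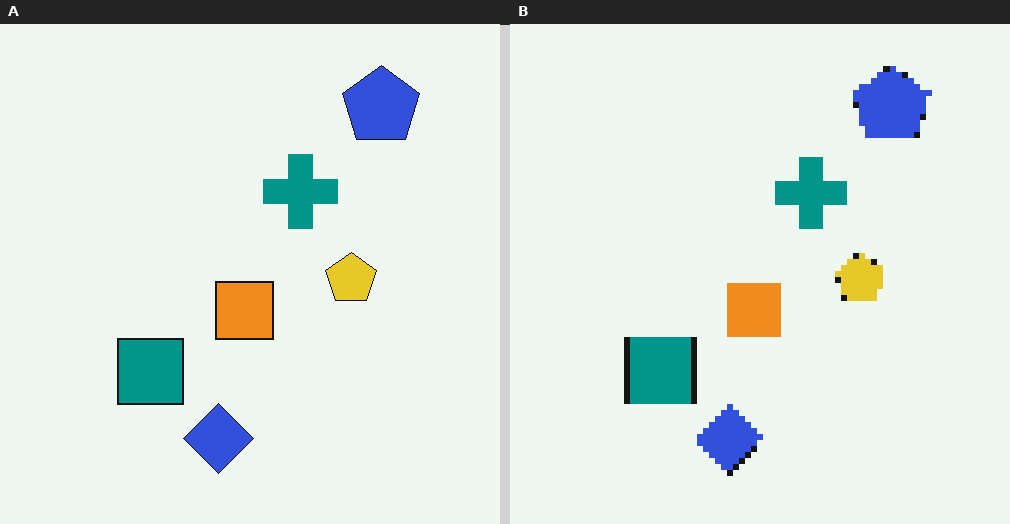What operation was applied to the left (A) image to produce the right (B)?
The transformation is: moderately pixelated.

Shapes are reduced to large square blocks; fine edges and outlines are lost — a downscale-then-upscale (mosaic) effect.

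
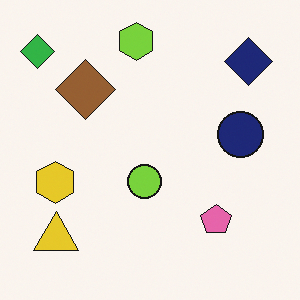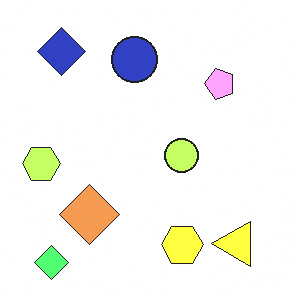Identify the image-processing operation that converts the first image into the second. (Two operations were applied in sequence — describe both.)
The image was rotated 90° counter-clockwise, then substantially brightened.

The green diamond sits in the top-left of the first image and the bottom-left of the second — consistent with a whole-image 90° counter-clockwise rotation. Every pixel — background and shapes alike — is uniformly brightened.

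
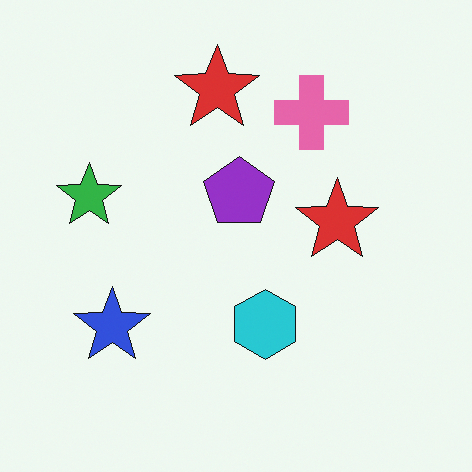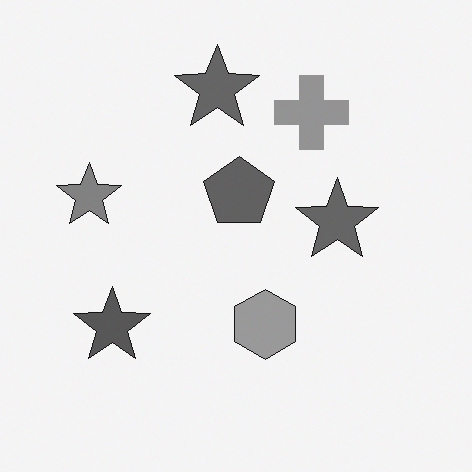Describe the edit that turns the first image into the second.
The second image is the first converted to grayscale.

All color is removed — every shape is now a shade of grey.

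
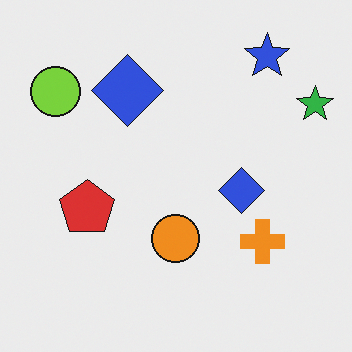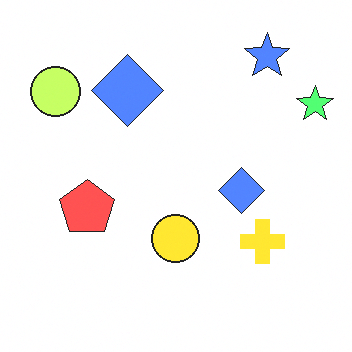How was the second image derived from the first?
It was substantially brightened.

Every pixel — background and shapes alike — is uniformly brightened.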